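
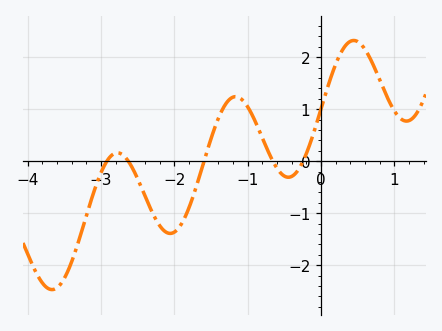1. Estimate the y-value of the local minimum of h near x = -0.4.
-0.309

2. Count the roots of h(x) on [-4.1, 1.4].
5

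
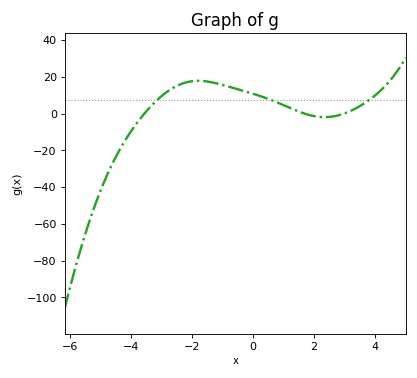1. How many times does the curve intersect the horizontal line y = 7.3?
3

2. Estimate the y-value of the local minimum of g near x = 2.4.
-2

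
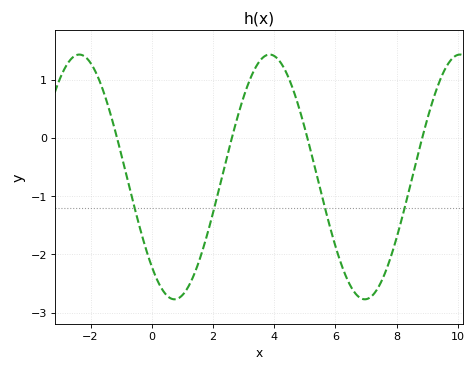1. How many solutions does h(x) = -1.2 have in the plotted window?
4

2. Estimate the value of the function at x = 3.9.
1.4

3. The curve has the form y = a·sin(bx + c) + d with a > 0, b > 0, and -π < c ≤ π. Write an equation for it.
y = 2.1sin(1x - 2.3) - 0.67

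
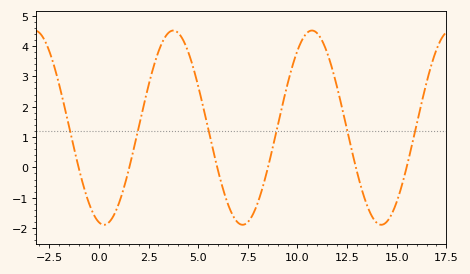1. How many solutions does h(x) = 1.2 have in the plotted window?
6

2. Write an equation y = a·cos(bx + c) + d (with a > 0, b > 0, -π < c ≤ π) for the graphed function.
y = 3.2cos(0.9x + 2.9) + 1.31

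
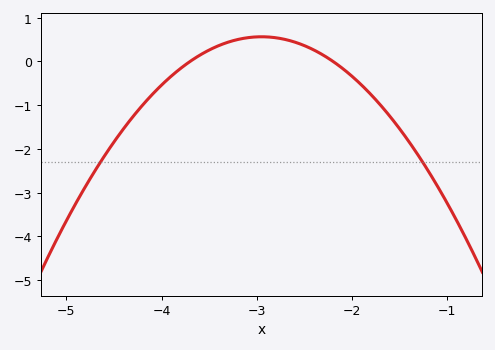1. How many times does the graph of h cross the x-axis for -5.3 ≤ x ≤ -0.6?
2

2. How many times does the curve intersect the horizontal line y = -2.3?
2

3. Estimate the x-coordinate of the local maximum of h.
-2.95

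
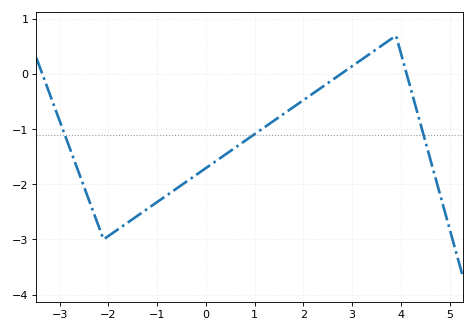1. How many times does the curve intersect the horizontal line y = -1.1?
3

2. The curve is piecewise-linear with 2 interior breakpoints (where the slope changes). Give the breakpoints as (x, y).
(-2.1, -3); (3.9, 0.7)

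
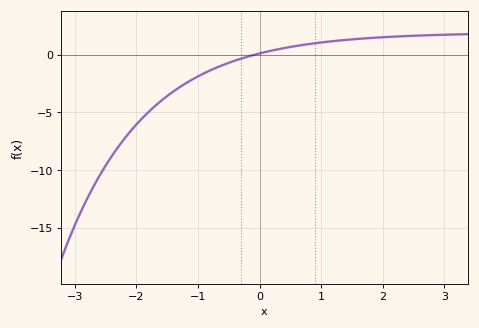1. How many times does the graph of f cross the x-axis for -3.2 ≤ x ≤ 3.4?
1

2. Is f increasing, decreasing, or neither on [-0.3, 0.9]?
increasing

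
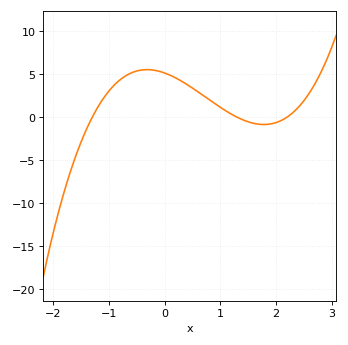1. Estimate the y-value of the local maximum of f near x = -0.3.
5.52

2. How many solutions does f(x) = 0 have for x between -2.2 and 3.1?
3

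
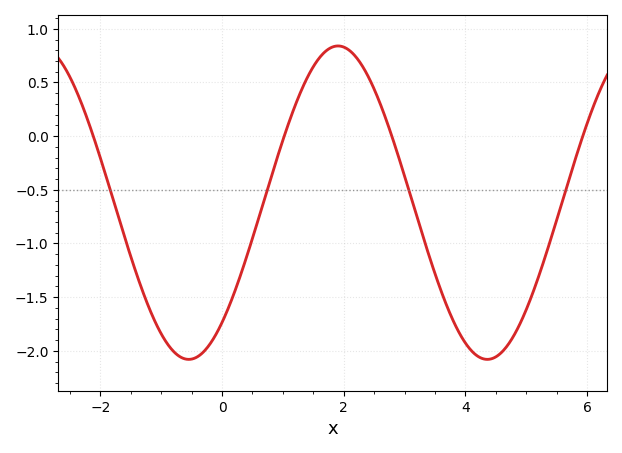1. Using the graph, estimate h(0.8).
-0.395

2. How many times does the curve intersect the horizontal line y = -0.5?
4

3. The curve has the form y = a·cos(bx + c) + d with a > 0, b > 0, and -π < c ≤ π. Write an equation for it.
y = 1.46cos(1.28x - 2.44) - 0.62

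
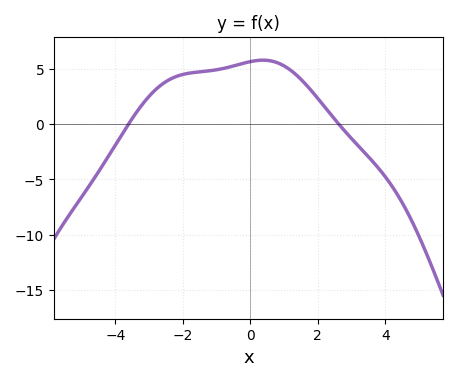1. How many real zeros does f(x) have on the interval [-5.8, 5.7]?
2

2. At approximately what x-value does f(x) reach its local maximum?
0.374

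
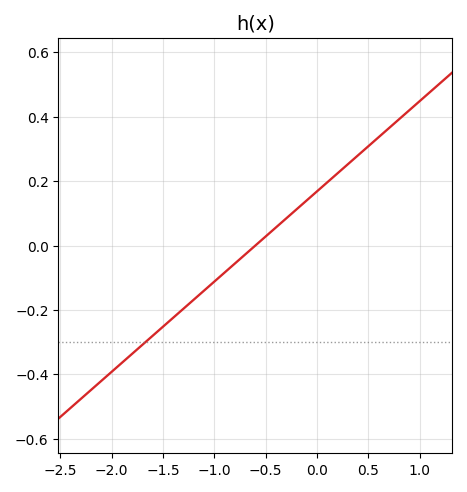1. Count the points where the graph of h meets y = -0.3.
1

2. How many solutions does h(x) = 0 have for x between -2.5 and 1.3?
1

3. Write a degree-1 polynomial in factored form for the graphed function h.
y = 0.28(x + 0.6)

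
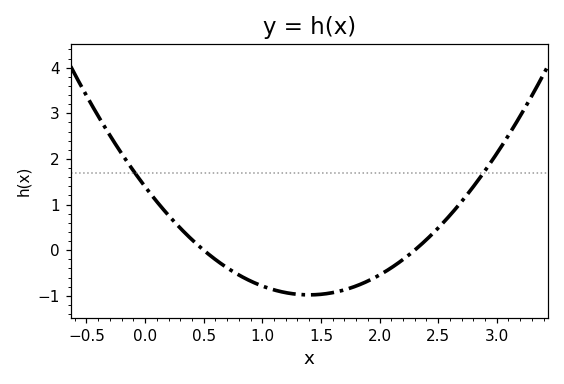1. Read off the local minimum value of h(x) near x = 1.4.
-0.98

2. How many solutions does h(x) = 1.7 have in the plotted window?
2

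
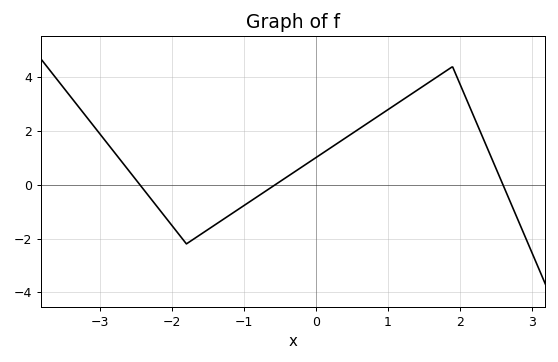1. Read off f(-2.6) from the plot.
0.524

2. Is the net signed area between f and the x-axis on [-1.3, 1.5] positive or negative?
positive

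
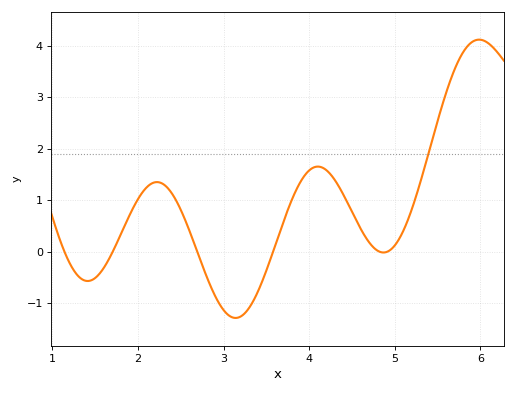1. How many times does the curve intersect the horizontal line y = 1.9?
1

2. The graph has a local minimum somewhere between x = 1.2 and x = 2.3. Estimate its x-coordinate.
1.41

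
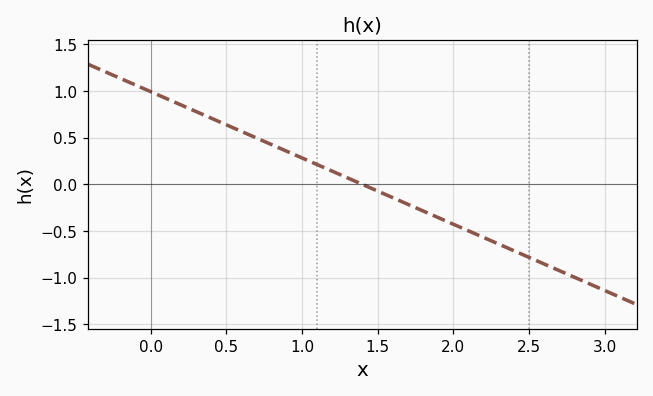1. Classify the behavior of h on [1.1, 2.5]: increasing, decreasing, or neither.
decreasing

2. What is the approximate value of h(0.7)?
0.497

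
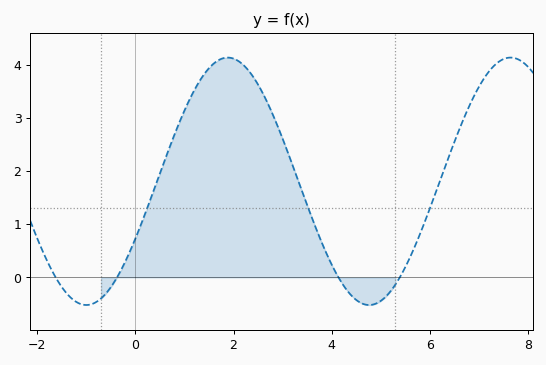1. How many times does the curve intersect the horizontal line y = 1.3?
3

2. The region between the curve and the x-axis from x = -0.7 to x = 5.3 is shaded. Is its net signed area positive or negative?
positive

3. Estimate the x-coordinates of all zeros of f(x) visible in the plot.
-1.63, -0.376, 4.14, 5.39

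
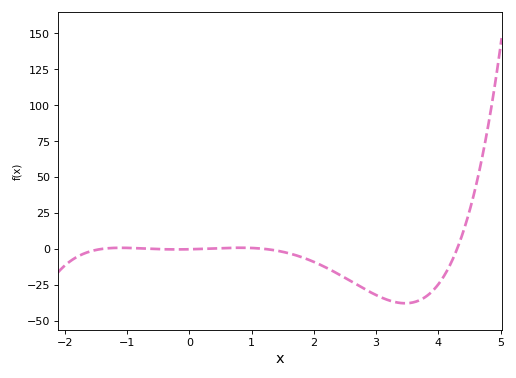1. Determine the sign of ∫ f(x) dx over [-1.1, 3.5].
negative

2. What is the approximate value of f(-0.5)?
0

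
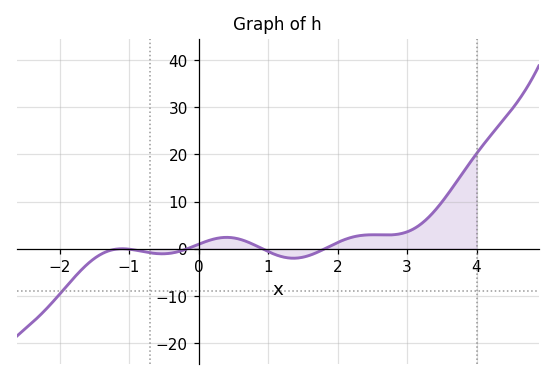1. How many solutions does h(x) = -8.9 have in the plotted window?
1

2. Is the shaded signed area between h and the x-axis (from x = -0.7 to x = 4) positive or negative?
positive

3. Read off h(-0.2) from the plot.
0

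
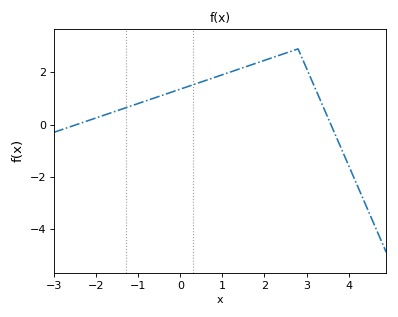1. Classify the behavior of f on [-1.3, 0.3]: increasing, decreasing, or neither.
increasing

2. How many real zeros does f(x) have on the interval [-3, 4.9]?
2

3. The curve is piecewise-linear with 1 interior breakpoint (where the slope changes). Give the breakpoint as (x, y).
(2.8, 2.9)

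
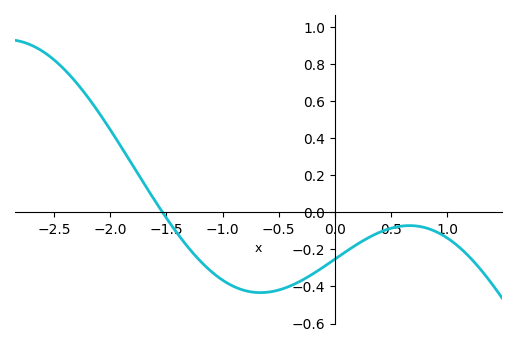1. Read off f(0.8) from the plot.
-0.08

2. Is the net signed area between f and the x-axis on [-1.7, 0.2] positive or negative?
negative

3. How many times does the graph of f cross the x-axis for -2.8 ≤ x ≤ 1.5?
1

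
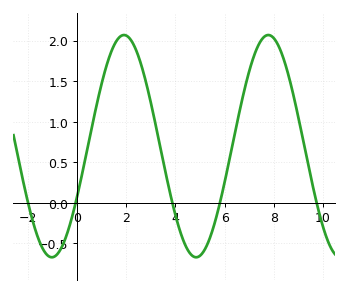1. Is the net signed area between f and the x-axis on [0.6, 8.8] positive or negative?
positive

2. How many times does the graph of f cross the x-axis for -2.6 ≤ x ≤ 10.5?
5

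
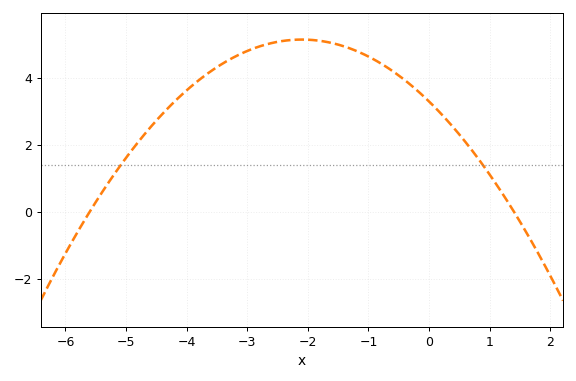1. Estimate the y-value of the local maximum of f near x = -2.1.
5.2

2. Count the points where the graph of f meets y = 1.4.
2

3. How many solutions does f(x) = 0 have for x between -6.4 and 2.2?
2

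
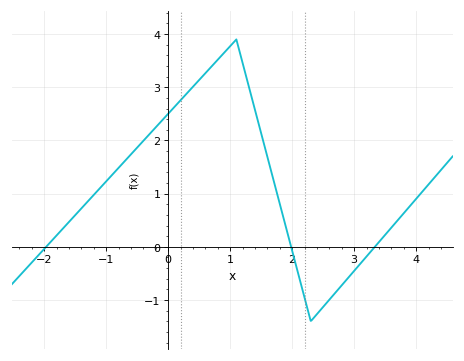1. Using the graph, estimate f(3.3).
-0.045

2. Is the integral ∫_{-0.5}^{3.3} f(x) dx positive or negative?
positive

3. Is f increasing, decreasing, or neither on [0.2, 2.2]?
neither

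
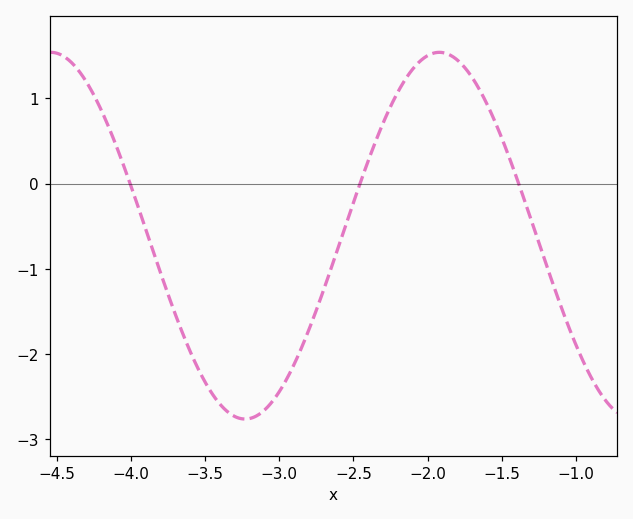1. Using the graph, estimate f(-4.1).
0.451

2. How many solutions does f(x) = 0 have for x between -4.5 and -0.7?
3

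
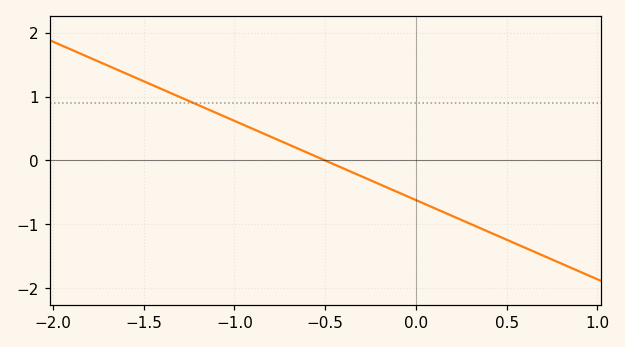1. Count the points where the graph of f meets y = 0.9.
1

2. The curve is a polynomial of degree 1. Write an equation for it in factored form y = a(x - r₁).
y = -1.24(x + 0.5)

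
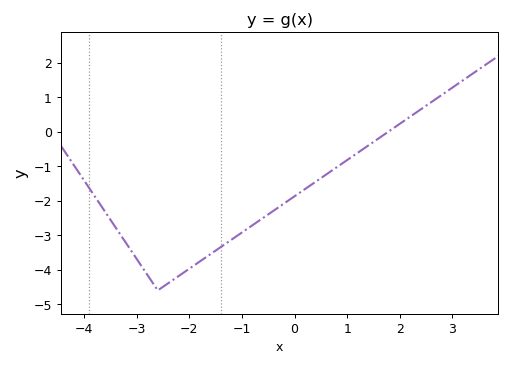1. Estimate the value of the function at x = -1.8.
-3.8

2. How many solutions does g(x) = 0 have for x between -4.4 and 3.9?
1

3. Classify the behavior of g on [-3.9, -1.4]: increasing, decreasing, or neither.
neither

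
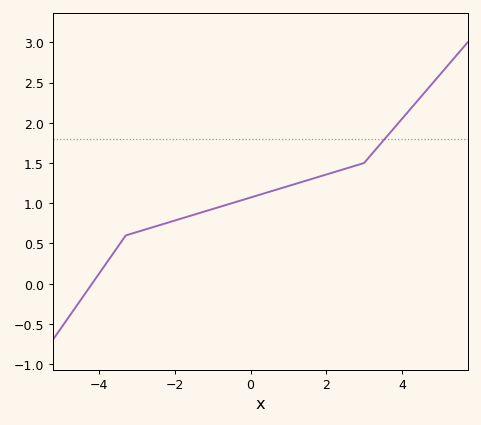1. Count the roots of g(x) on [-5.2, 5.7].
1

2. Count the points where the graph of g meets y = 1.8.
1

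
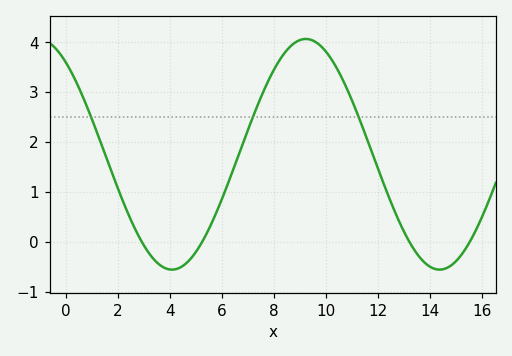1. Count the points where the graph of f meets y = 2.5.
3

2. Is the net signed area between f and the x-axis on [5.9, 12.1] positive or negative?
positive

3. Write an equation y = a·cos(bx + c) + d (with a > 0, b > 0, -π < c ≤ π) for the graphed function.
y = 2.31cos(0.61x + 0.65) + 1.75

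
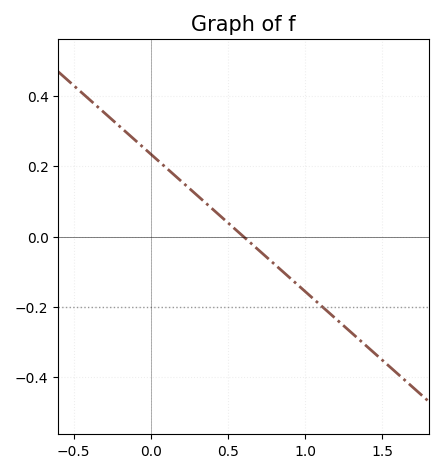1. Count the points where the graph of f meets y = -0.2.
1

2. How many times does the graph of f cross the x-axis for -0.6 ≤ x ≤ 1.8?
1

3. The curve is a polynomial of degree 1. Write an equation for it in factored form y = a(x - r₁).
y = -0.39(x - 0.6)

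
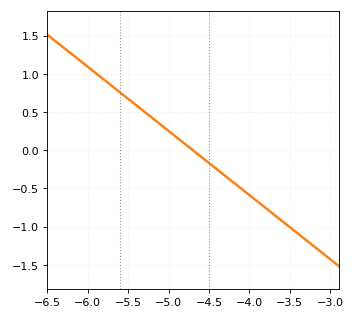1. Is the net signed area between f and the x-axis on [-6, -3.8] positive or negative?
positive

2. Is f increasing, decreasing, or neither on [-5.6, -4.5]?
decreasing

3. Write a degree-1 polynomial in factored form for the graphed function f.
y = -0.84(x + 4.7)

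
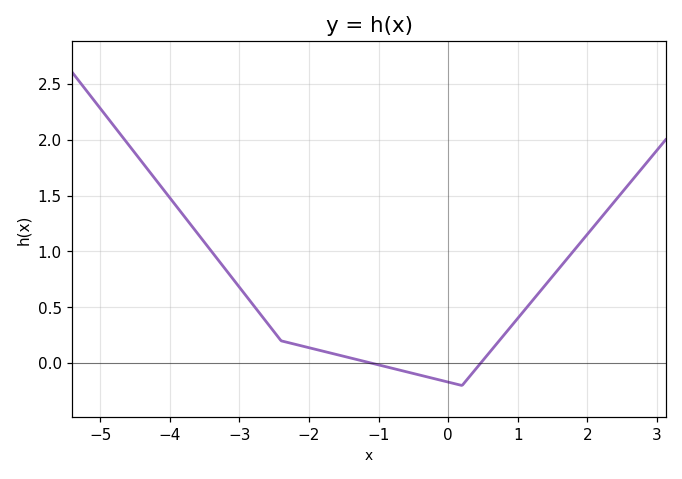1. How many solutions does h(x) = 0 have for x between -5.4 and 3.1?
2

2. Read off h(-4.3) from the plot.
1.72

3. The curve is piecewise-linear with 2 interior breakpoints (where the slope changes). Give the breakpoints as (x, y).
(-2.4, 0.2); (0.2, -0.2)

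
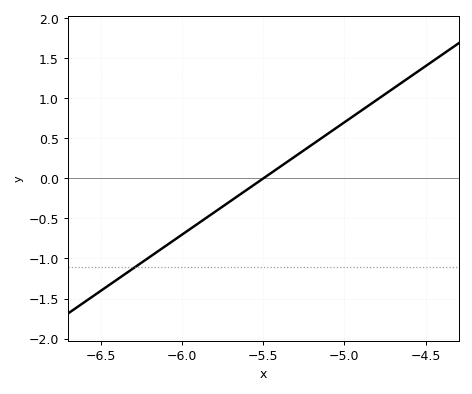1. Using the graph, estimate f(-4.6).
1.25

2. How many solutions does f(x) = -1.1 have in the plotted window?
1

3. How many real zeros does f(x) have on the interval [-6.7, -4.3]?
1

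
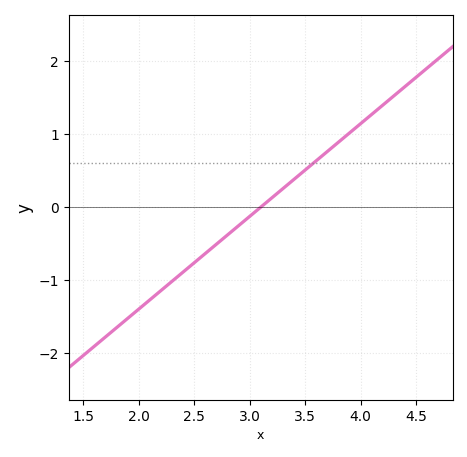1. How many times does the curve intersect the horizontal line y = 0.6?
1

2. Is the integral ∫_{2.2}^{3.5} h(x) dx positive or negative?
negative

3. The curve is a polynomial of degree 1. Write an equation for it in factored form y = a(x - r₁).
y = 1.27(x - 3.1)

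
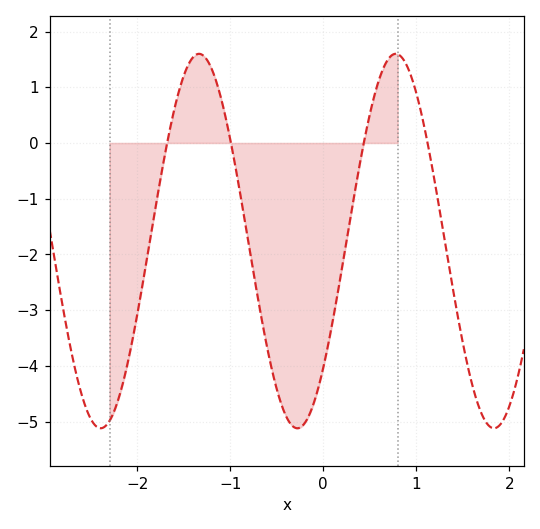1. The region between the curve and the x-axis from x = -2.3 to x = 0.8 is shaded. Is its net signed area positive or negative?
negative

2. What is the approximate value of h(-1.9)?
-2.1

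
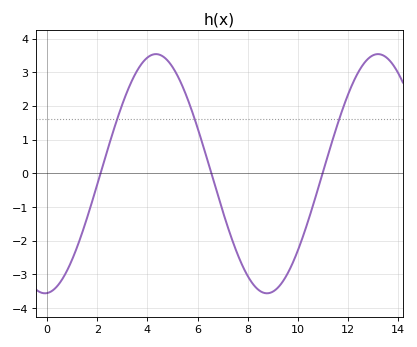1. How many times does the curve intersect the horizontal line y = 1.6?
3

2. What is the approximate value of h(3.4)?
2.78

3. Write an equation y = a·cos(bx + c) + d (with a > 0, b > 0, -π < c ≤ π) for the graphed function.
y = 3.55cos(0.71x - 3.08) - 0.01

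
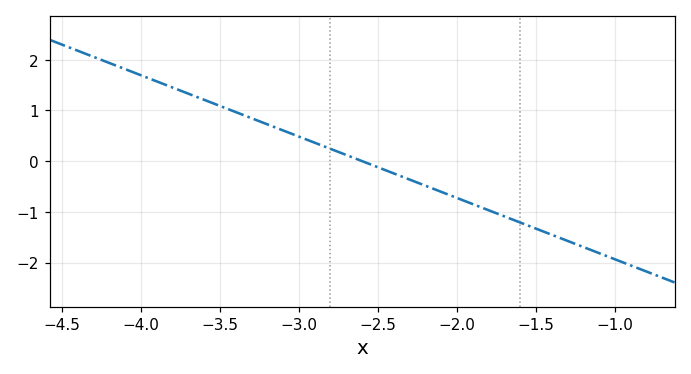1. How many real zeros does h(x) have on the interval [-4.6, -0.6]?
1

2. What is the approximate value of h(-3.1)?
0.6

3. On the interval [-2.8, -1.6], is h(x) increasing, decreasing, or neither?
decreasing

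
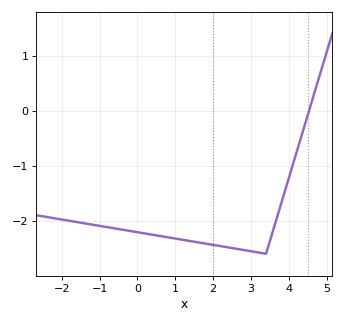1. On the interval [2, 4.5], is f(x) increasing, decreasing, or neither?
neither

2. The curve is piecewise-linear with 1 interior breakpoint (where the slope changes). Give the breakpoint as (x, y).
(3.4, -2.6)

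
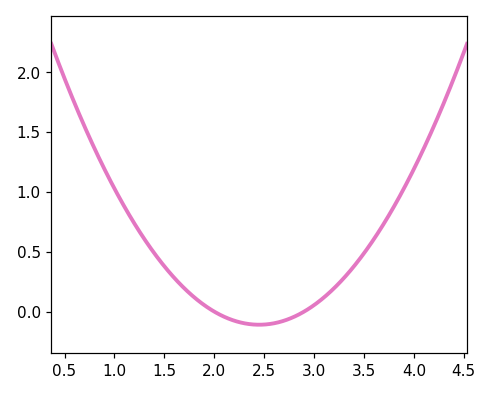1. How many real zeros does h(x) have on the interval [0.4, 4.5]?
2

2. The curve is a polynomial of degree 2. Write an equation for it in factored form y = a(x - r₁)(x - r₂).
y = 0.54(x - 2)(x - 2.9)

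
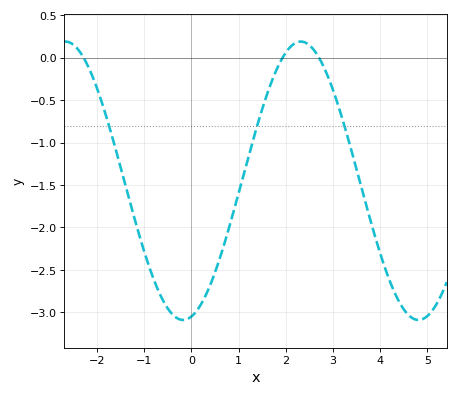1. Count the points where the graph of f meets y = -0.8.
3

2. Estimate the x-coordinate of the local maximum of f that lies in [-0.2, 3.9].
2.4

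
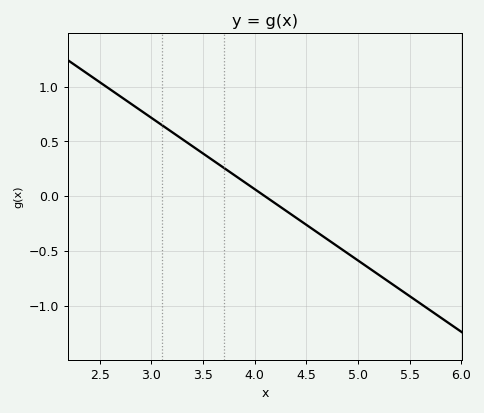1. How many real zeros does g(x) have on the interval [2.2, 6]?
1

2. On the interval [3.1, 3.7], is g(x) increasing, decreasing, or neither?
decreasing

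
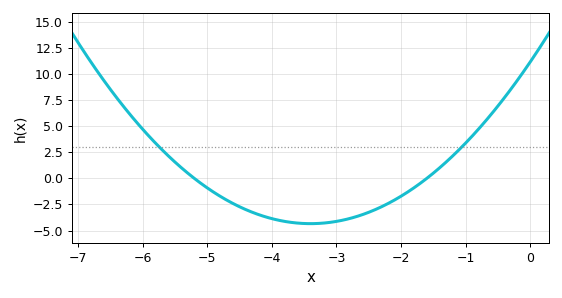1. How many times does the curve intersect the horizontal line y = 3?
2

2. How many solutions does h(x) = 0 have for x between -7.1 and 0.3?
2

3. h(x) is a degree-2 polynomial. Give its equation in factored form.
y = 1.34(x + 5.2)(x + 1.6)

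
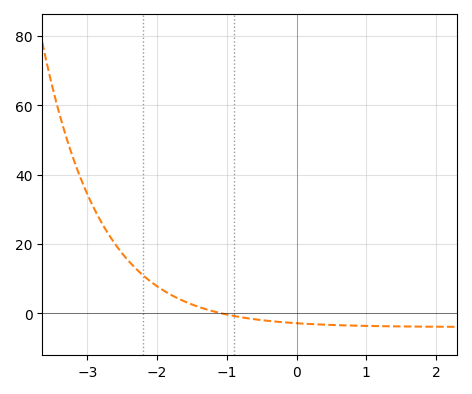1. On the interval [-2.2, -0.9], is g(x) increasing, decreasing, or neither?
decreasing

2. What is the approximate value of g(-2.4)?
14.9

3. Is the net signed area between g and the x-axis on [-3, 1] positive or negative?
positive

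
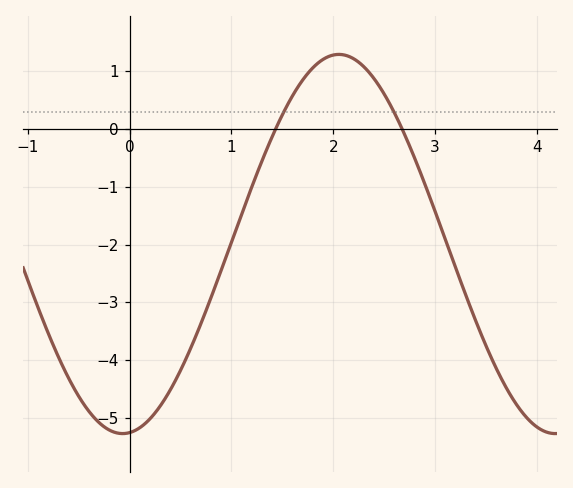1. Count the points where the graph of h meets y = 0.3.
2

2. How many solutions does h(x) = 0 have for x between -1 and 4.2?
2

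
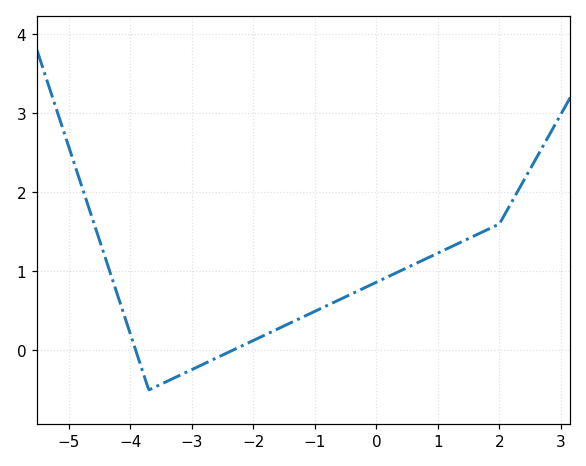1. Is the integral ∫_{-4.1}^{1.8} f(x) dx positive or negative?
positive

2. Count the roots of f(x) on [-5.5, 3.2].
2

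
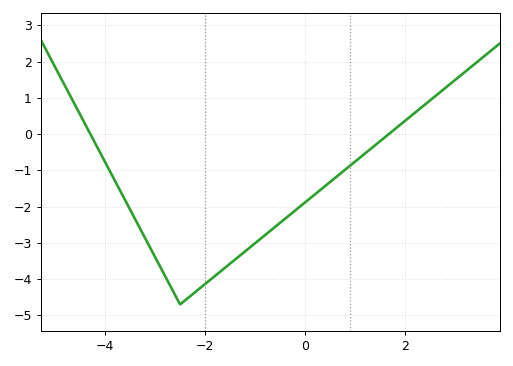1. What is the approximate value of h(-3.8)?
-1.3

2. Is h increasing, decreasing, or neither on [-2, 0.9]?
increasing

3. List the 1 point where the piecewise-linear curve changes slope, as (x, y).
(-2.5, -4.7)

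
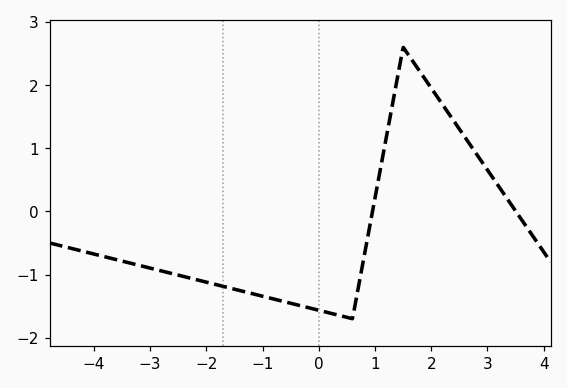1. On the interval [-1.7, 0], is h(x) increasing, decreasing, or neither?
decreasing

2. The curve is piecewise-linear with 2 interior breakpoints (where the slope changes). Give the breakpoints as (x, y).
(0.6, -1.7); (1.5, 2.6)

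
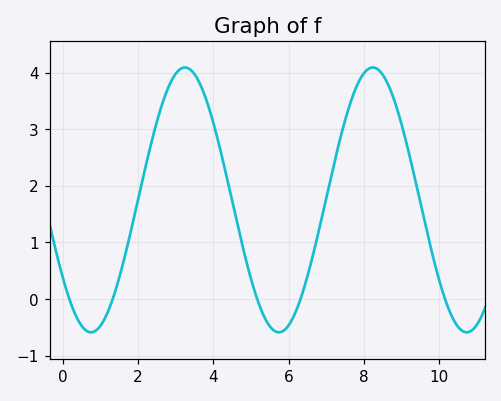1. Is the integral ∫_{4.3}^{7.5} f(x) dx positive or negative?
positive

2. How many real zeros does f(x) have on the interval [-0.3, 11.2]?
5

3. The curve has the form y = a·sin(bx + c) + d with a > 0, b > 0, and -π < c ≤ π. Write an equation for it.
y = 2.34sin(1.26x - 2.52) + 1.75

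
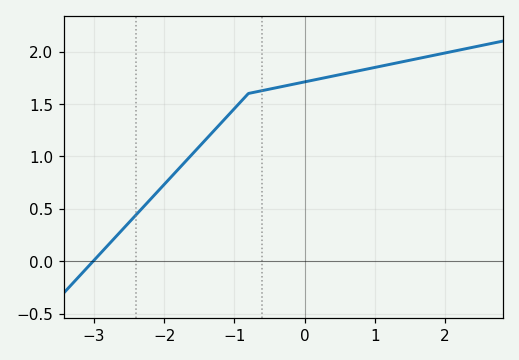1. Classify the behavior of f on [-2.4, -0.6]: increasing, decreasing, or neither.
increasing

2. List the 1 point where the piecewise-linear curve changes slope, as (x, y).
(-0.8, 1.6)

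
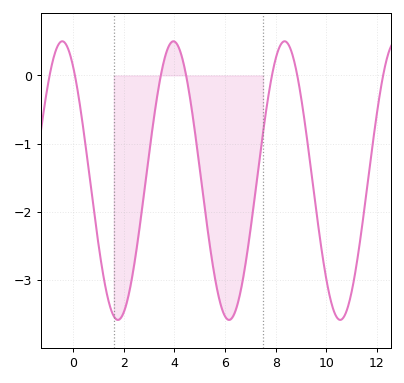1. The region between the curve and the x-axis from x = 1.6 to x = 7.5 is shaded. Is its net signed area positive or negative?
negative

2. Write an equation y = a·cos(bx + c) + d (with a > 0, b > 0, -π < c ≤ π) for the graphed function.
y = 2.04cos(1.4x + 0.62) - 1.54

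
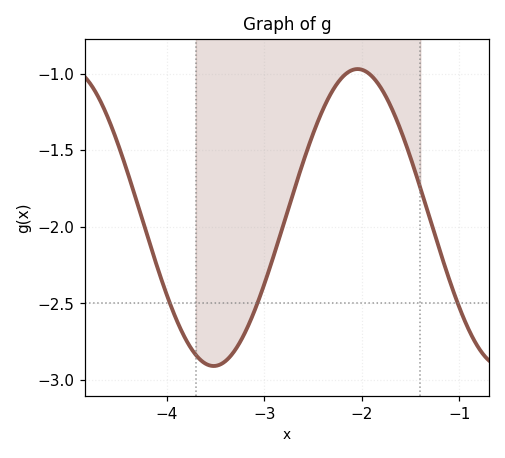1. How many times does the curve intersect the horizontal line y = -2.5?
3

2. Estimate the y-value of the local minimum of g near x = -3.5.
-2.9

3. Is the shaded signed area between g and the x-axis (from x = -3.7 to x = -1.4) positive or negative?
negative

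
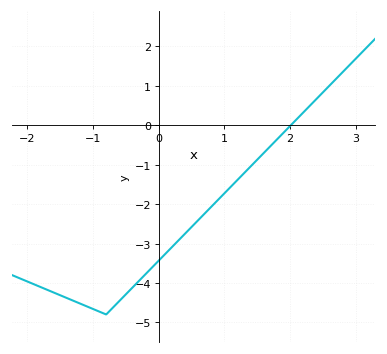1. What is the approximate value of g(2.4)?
0.661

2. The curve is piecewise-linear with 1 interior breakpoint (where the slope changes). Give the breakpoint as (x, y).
(-0.8, -4.8)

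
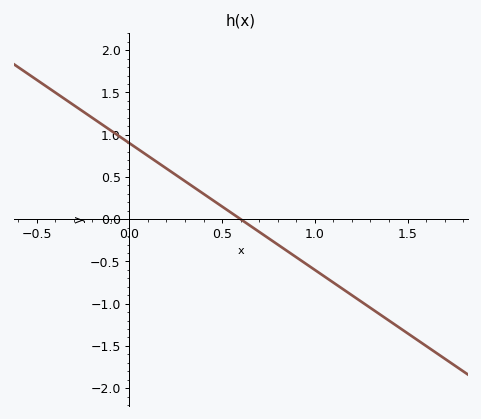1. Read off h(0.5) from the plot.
0.15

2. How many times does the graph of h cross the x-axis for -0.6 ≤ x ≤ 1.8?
1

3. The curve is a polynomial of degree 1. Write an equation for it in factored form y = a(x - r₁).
y = -1.5(x - 0.6)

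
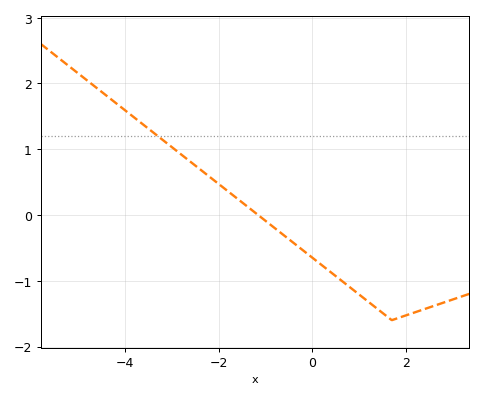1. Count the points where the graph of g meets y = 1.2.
1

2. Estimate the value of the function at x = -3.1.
1.08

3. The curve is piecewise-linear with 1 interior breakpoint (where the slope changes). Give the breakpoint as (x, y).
(1.7, -1.6)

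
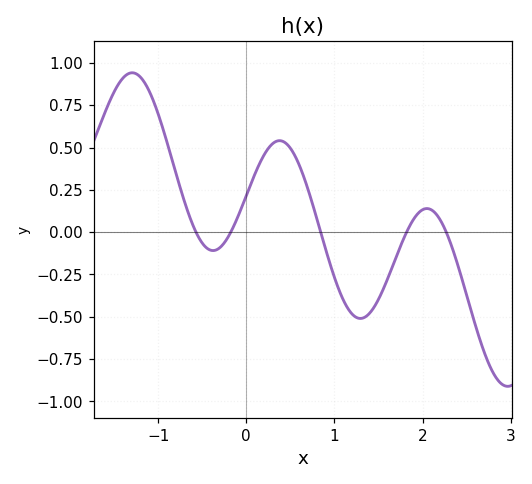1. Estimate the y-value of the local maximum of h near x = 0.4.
0.541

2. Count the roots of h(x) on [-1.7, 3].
5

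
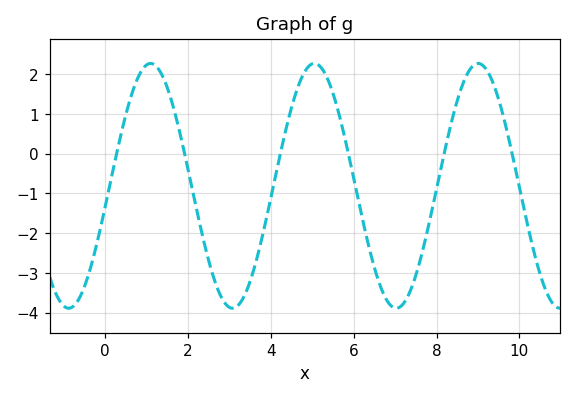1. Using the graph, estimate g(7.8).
-1.85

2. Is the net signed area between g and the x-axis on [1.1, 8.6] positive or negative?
negative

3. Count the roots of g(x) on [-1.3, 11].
6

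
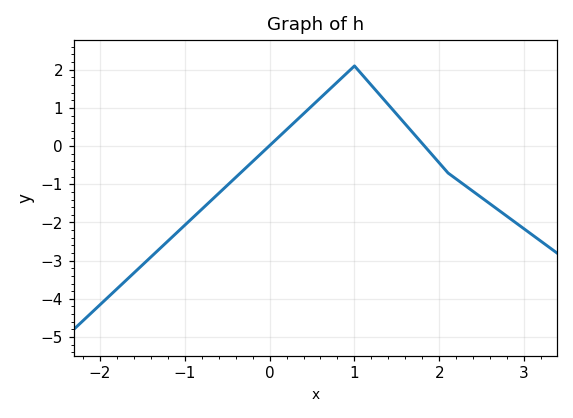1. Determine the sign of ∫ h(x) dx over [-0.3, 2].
positive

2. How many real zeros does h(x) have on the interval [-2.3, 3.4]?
2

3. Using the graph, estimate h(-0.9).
-1.9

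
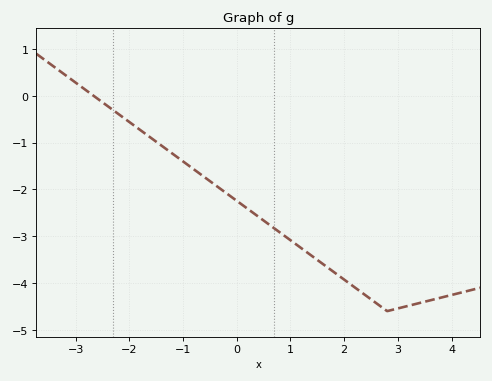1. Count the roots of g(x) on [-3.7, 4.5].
1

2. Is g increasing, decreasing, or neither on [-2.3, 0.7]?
decreasing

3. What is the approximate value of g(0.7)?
-2.83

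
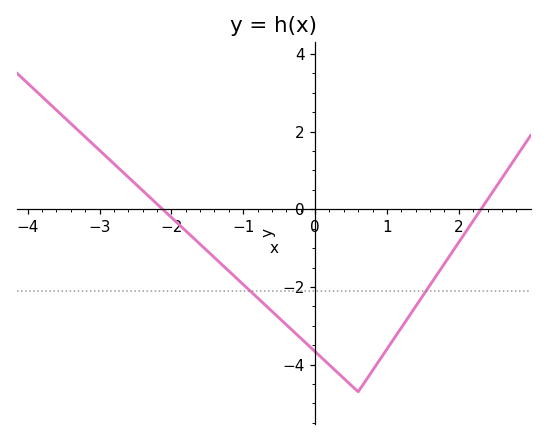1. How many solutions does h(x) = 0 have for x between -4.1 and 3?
2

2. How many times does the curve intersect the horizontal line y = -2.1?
2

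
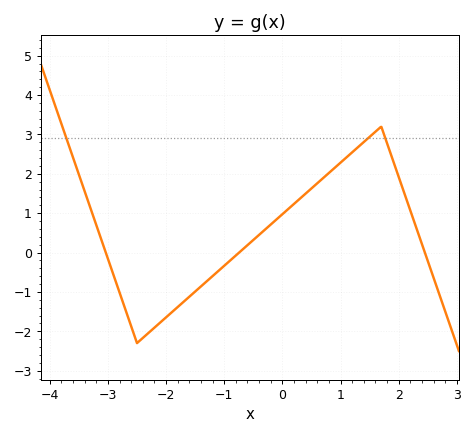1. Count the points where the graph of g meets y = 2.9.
3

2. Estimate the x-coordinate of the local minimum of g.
-2.5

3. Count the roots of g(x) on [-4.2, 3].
3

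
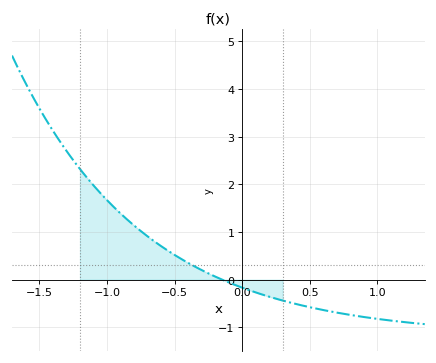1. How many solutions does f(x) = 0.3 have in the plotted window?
1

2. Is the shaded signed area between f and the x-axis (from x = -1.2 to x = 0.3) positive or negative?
positive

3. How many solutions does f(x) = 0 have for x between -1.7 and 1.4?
1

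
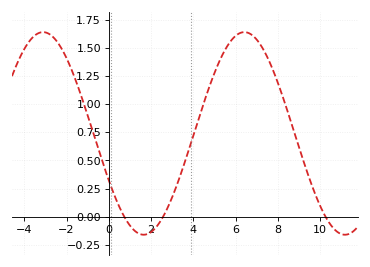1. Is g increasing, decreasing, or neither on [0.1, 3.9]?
neither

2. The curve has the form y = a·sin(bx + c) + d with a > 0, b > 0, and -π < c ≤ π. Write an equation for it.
y = 0.9sin(0.66x - 2.66) + 0.74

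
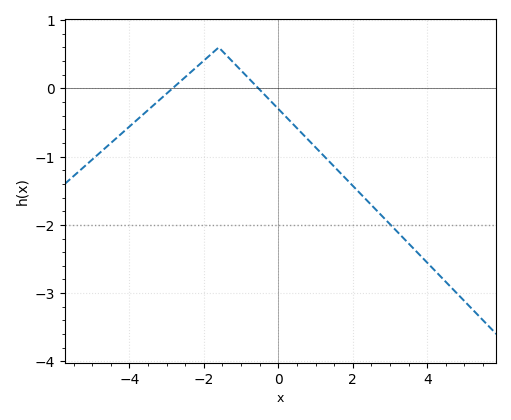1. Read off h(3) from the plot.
-1.99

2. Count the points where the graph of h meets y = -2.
1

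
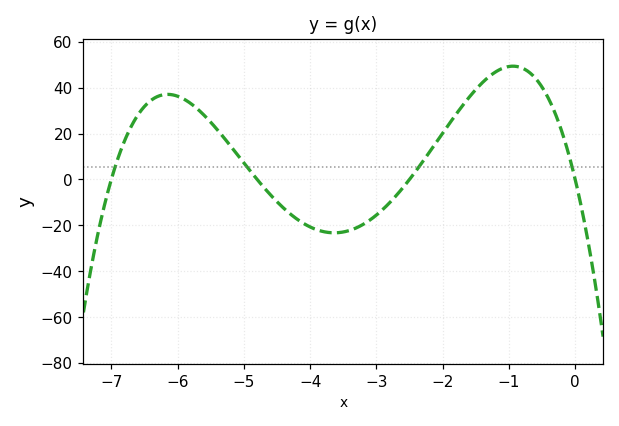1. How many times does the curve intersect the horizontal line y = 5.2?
4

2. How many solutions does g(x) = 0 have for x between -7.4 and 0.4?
4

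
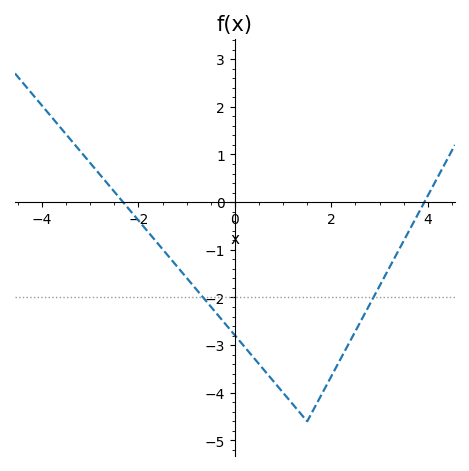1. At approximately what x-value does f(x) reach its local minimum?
1.5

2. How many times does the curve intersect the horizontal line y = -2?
2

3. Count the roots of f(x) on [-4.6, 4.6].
2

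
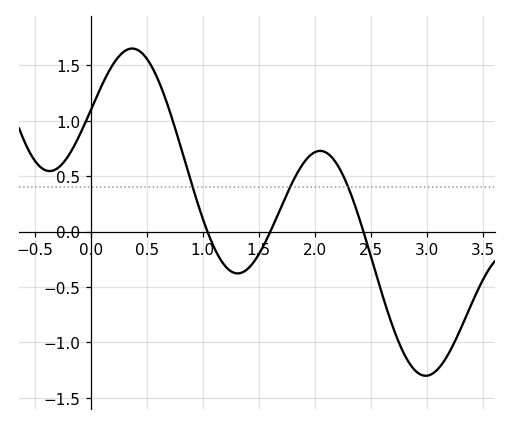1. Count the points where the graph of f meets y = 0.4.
3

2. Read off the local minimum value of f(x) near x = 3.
-1.3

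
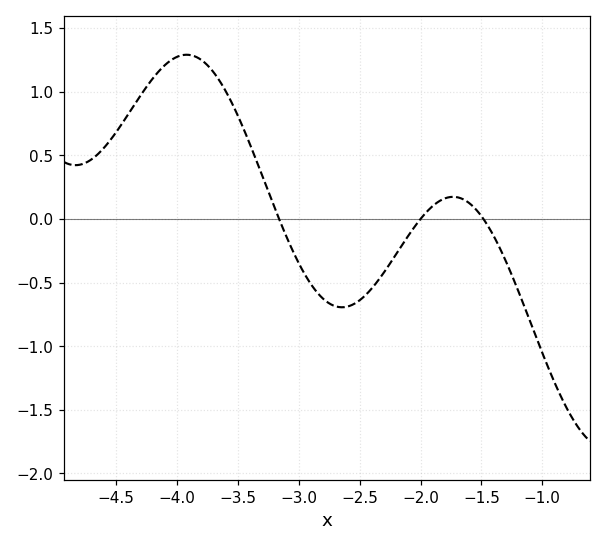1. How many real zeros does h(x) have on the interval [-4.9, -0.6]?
3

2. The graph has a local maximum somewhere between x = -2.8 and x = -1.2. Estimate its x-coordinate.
-1.73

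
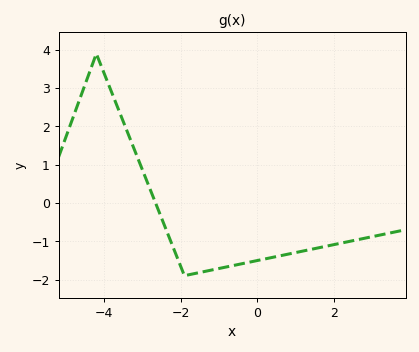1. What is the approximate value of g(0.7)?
-1.4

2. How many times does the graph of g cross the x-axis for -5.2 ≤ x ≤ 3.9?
1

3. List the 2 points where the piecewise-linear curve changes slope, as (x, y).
(-4.2, 3.9); (-1.9, -1.9)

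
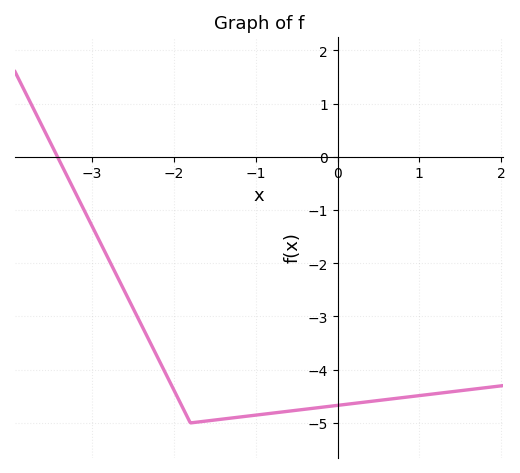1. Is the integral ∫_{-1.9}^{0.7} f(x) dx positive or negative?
negative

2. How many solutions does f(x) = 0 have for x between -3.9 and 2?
1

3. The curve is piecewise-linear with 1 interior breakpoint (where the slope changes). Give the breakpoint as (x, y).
(-1.8, -5)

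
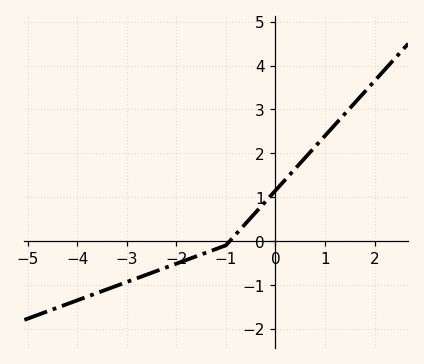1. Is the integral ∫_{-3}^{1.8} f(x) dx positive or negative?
positive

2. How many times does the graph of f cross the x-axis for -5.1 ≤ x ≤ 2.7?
1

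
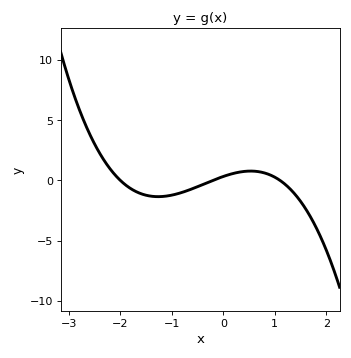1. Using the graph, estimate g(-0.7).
-1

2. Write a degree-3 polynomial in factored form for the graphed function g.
y = -0.73(x + 2)(x + 0.2)(x - 1.1)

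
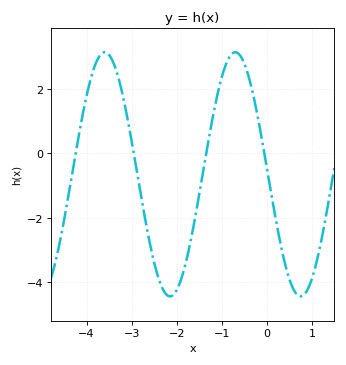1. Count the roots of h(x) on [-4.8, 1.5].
4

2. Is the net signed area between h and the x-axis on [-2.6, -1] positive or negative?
negative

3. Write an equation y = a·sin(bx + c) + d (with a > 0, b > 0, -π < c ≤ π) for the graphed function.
y = 3.79sin(2.2x + 3.1) - 0.65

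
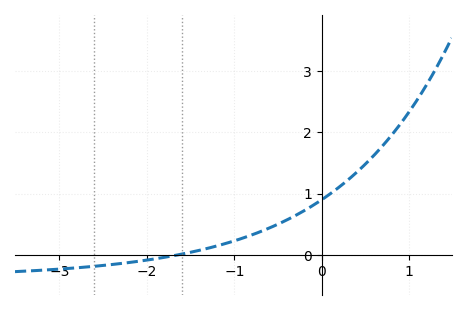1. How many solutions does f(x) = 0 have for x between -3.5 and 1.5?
1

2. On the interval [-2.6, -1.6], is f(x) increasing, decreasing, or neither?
increasing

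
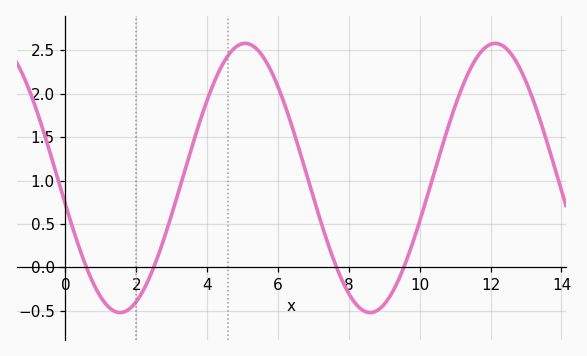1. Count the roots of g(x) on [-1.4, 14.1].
4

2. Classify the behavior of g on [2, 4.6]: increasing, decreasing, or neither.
increasing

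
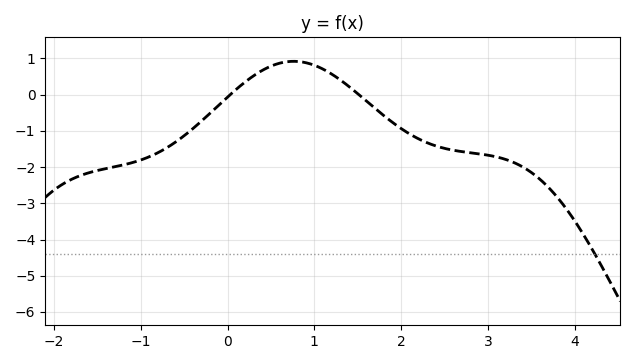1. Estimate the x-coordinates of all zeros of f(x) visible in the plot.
0, 1.5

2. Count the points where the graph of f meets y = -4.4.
1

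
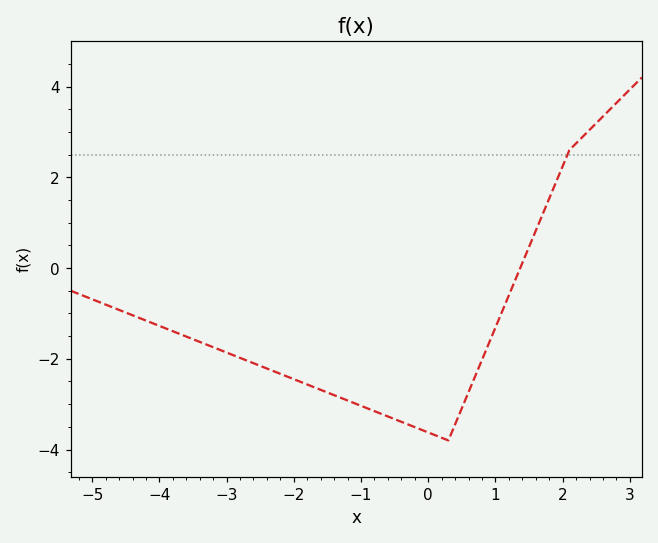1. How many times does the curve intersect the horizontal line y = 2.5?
1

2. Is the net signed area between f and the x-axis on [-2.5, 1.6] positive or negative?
negative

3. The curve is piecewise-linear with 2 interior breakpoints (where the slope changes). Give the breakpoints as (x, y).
(0.3, -3.8); (2.1, 2.6)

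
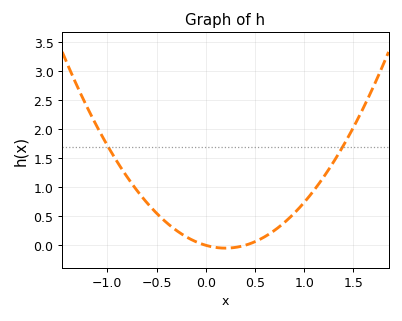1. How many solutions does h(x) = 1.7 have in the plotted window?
2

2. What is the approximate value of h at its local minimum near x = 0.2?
-0.05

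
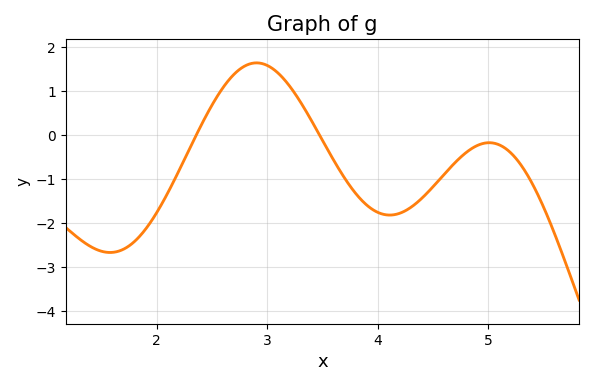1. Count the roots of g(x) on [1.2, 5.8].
2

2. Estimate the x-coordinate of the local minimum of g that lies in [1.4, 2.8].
1.6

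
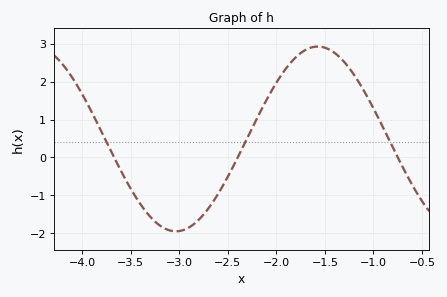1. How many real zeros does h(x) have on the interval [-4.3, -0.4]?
3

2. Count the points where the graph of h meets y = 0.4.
3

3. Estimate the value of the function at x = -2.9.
-1.8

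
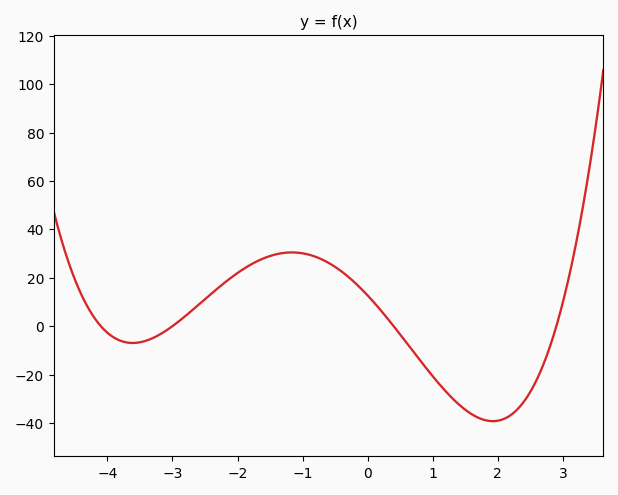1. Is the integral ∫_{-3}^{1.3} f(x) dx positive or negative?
positive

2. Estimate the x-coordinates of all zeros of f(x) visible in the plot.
-4, -3, 0.4, 2.8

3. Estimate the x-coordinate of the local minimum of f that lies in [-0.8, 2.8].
2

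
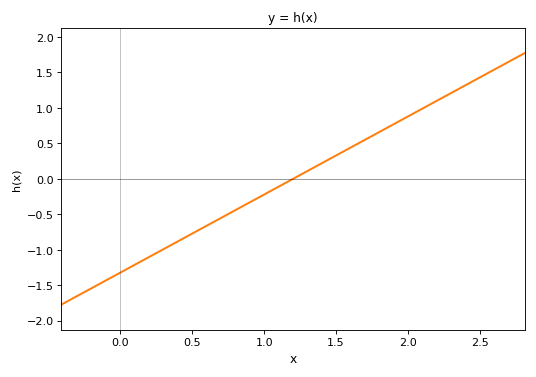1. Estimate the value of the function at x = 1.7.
0.55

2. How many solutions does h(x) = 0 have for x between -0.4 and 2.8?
1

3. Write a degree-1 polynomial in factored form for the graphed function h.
y = 1.1(x - 1.2)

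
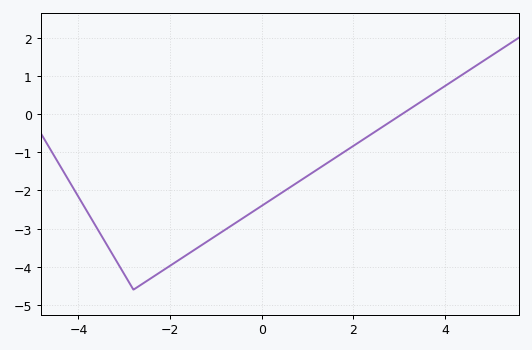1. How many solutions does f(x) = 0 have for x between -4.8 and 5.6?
1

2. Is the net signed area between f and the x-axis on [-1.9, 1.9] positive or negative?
negative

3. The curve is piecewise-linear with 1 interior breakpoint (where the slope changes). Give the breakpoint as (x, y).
(-2.8, -4.6)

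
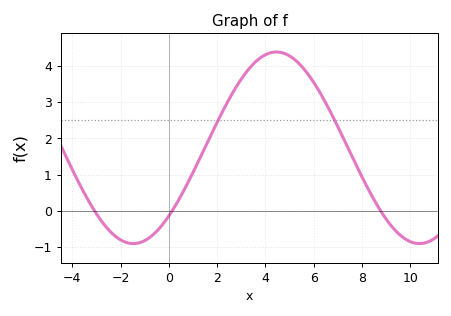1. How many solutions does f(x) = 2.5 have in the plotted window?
2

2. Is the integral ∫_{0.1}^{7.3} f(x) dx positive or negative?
positive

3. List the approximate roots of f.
-3.08, 0.141, 8.77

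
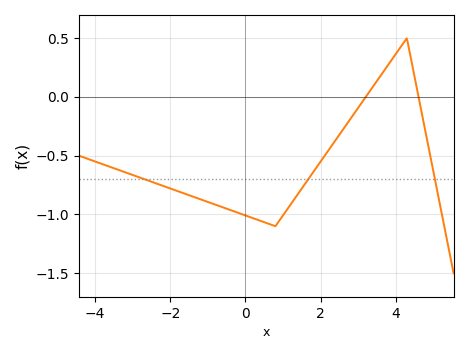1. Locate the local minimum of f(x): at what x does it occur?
0.8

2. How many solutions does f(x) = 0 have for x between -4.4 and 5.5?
2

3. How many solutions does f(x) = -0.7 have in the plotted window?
3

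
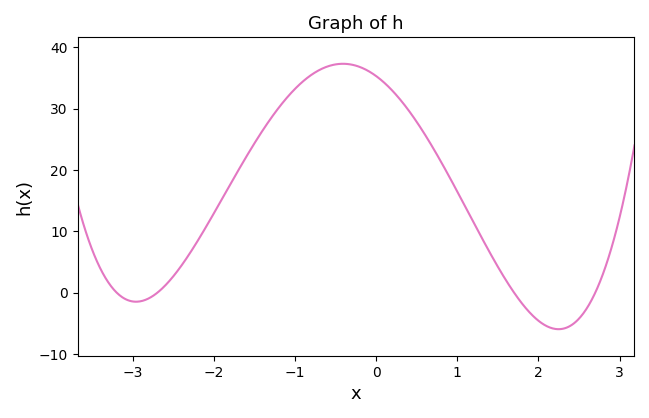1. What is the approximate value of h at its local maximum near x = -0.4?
37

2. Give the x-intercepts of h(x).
-3.2, -2.7, 1.7, 2.7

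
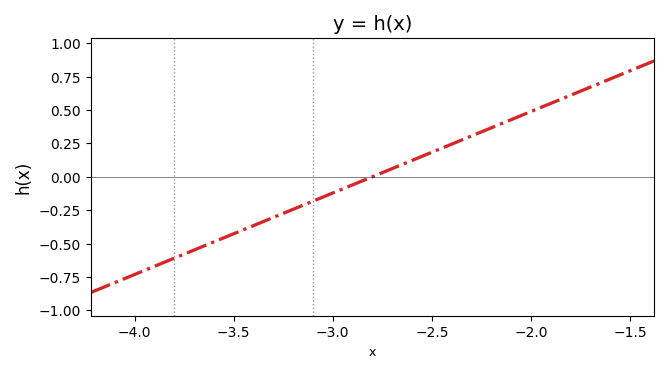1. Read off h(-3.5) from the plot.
-0.42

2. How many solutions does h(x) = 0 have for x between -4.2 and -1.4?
1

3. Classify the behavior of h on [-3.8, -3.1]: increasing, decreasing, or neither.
increasing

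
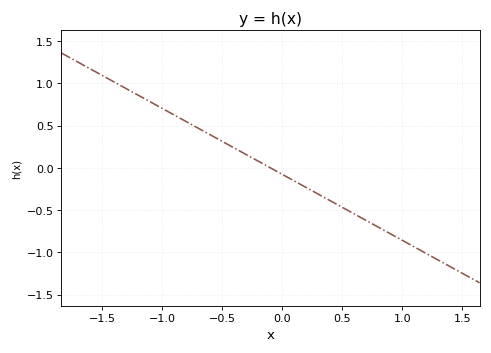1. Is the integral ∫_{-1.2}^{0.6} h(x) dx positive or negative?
positive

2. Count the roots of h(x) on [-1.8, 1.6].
1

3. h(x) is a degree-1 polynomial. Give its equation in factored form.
y = -0.78(x + 0.1)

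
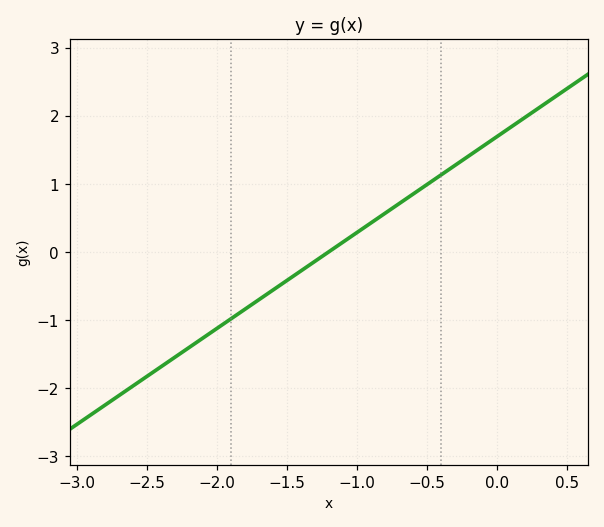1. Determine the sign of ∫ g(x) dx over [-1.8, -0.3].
positive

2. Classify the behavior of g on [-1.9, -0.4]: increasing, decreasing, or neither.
increasing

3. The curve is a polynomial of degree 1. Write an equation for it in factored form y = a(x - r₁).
y = 1.41(x + 1.2)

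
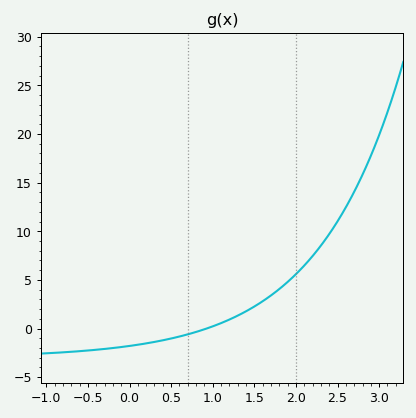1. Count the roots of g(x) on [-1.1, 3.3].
1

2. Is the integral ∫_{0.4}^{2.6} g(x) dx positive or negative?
positive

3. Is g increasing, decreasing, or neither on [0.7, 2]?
increasing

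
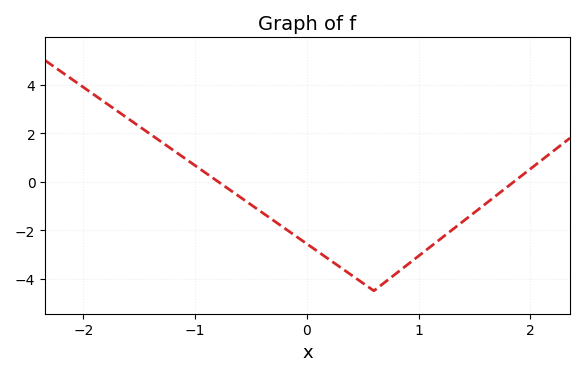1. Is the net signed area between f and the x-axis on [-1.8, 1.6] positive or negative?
negative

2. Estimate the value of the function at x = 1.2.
-2.4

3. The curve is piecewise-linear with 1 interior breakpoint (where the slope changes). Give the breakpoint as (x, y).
(0.6, -4.5)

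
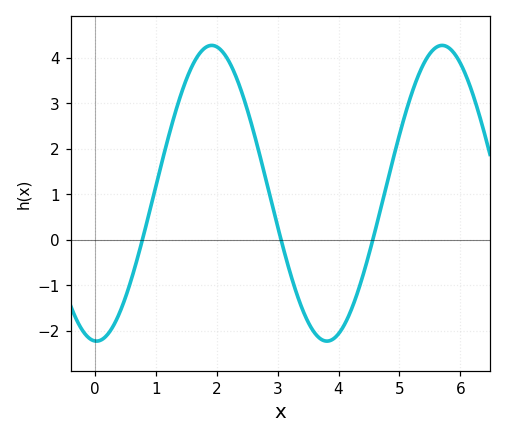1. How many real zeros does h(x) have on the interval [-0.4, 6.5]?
3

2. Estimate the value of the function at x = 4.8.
1.26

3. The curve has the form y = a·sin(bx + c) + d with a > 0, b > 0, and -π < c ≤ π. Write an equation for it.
y = 3.25sin(1.66x - 1.61) + 1.02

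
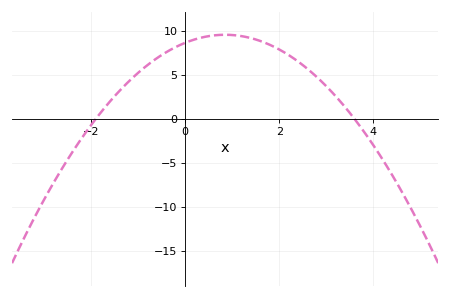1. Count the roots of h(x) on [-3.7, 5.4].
2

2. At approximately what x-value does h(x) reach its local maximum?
0.85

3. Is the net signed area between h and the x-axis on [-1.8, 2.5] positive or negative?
positive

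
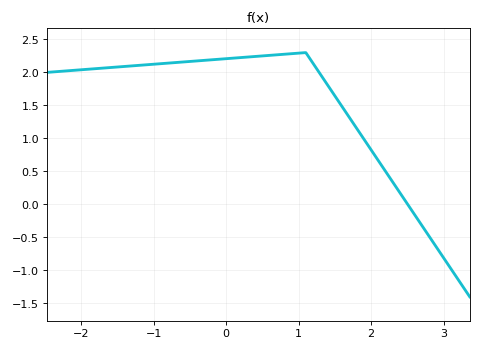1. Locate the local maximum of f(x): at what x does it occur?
1.1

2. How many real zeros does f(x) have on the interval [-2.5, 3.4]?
1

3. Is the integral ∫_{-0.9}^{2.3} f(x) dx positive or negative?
positive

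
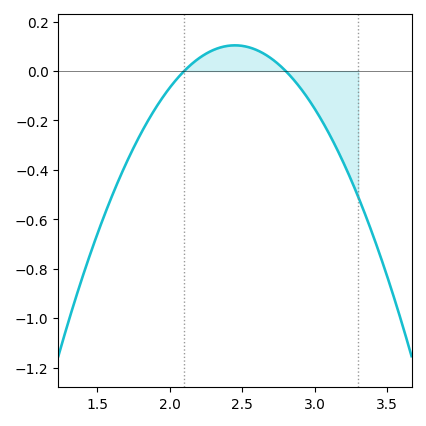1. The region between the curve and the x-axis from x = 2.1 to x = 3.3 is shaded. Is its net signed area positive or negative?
negative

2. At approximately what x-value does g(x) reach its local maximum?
2.45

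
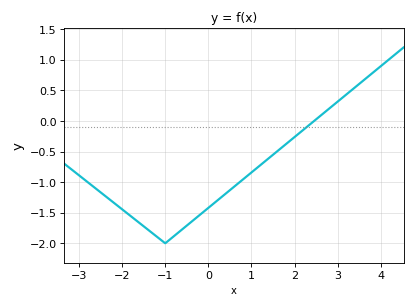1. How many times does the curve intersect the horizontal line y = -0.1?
1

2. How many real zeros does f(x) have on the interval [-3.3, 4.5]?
1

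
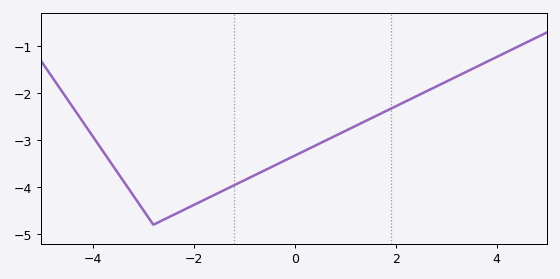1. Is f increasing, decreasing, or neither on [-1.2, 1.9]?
increasing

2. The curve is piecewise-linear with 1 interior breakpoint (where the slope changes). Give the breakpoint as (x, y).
(-2.8, -4.8)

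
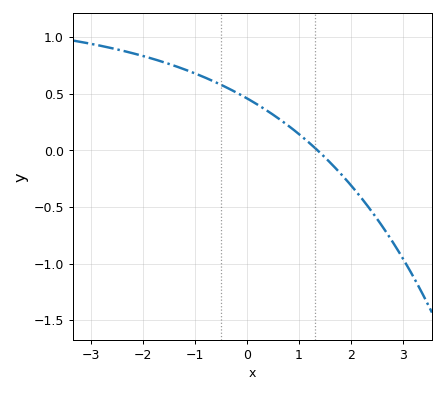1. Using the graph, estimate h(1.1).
0.105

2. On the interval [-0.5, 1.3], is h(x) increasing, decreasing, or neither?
decreasing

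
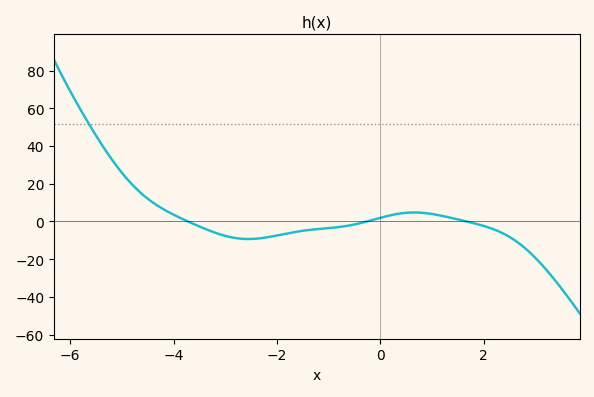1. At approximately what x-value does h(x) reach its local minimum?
-2.55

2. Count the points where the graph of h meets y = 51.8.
1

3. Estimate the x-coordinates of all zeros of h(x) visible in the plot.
-3.72, -0.26, 1.68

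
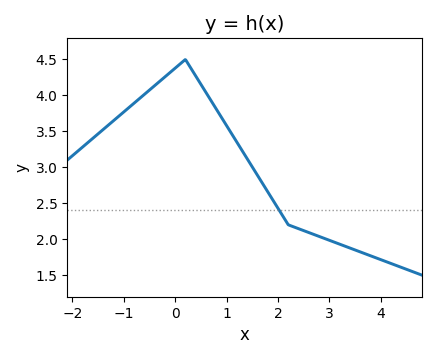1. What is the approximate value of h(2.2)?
2.2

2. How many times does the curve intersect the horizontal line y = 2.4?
1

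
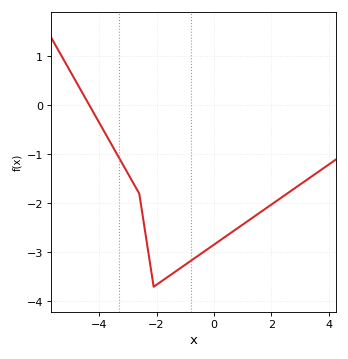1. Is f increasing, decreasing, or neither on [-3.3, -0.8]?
neither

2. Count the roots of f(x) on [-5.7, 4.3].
1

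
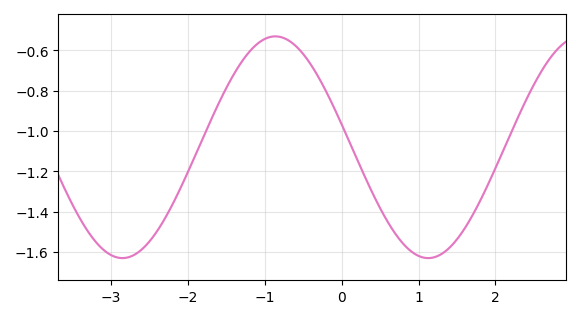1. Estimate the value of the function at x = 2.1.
-1.1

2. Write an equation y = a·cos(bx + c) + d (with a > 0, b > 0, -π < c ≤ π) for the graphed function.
y = 0.55cos(1.58x + 1.36) - 1.08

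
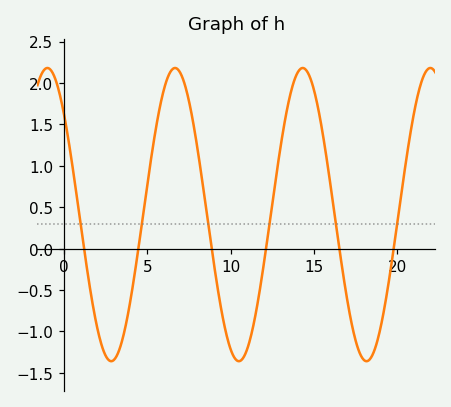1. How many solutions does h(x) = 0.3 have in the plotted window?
6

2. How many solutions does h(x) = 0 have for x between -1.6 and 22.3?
6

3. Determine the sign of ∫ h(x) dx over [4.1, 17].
positive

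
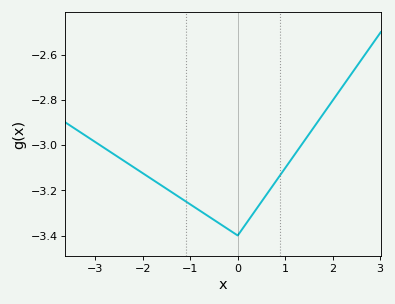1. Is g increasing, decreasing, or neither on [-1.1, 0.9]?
neither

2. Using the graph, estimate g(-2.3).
-3.08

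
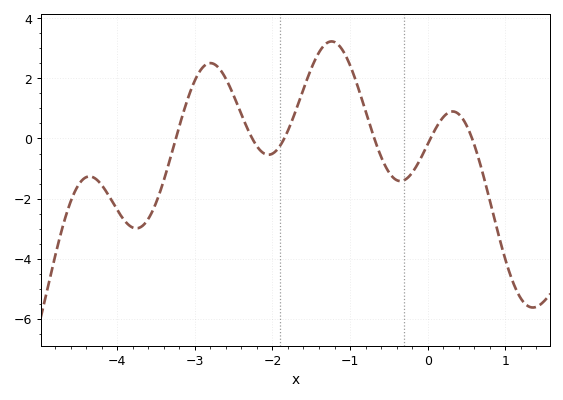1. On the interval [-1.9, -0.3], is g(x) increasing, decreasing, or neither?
neither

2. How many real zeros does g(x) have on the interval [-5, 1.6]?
6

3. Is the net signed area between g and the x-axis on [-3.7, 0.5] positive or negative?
positive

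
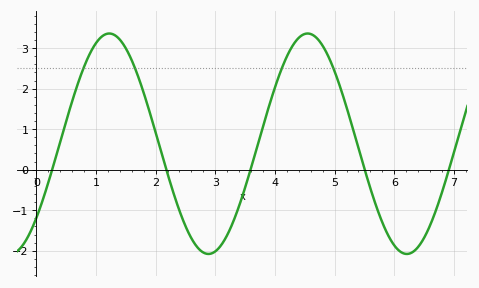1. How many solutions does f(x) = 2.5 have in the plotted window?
4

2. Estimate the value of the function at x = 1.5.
3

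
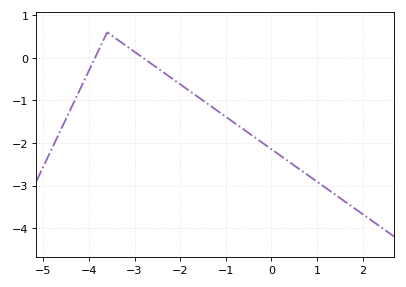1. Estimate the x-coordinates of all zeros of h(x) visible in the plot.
-3.8, -2.8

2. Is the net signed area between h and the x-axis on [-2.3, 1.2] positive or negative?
negative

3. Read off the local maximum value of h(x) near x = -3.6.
0.6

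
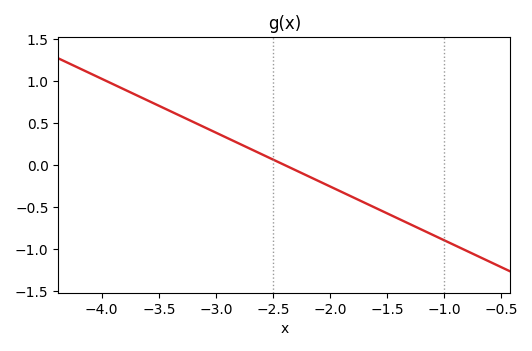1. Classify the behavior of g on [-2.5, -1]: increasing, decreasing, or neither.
decreasing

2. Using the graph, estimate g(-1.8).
-0.384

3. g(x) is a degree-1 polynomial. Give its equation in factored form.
y = -0.64(x + 2.4)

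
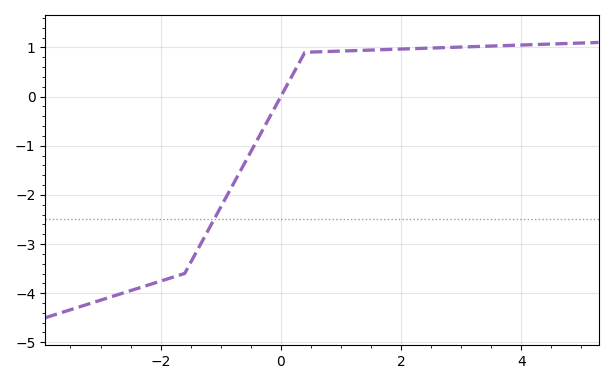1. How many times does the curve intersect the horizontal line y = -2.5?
1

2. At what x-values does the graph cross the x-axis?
0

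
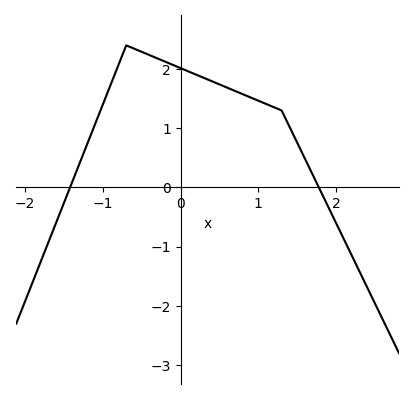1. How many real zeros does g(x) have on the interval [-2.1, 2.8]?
2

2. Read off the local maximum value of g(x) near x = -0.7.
2.4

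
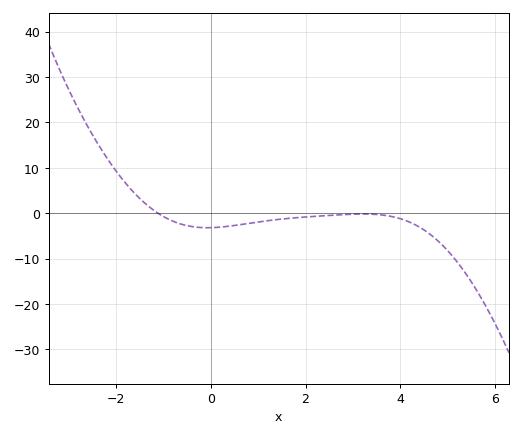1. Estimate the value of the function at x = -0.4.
-2.94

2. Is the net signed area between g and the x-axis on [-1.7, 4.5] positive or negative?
negative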